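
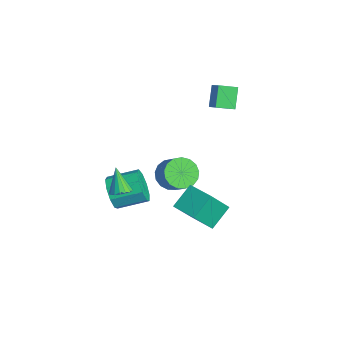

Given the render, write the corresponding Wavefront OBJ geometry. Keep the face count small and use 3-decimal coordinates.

v -0.279 -0.072 -0.508
v 0.25 0.396 -1.188
v 1.229 0.62 -0.271
v 0.699 0.152 0.408
v -0.01 0.735 -0.994
v 0.969 0.96 -0.077
v -0.331 0.89 -0.689
v 0.648 1.114 0.228
v -0.64 0.824 -0.343
v 0.339 1.048 0.574
v -0.867 0.553 -0.034
v 0.112 0.777 0.883
v -0.959 0.139 0.165
v 0.02 0.363 1.082
v -0.896 -0.324 0.211
v 0.083 -0.1 1.128
v -0.691 -0.729 0.091
v 0.288 -0.504 1.008
v -0.392 -0.983 -0.165
v 0.587 -0.759 0.752
v -0.067 -1.029 -0.501
v 0.912 -0.805 0.416
v 0.209 -0.855 -0.838
v 1.188 -0.631 0.079
v 0.373 -0.503 -1.1
v 1.352 -0.278 -0.183
v 0.388 -0.051 -1.226
v 1.367 0.173 -0.309
v 3.02 -3.738 1.936
v 3.552 -3.631 2.236
v 2.28 -3.782 3.264
v 3.443 -3.36 2.185
v 3.238 -3.175 2.077
v 2.983 -3.119 1.936
v 2.736 -3.205 1.796
v 2.554 -3.413 1.688
v 2.479 -3.695 1.636
v 2.528 -3.987 1.654
v 2.689 -4.222 1.736
v 2.926 -4.346 1.864
v 3.185 -4.331 2.009
v 3.406 -4.179 2.137
v 3.538 -3.927 2.219
v 2.923 -0.987 -0.094
v 2.31 0.106 0.835
v 2.51 0.14 -1.693
v 1.897 1.234 -0.765
v 4.303 -0.314 0.025
v 3.69 0.78 0.953
v 3.89 0.814 -1.575
v 3.277 1.907 -0.646
v -4.086 3.322 3.048
v -3.045 3.357 3.826
v -3.916 4.363 2.773
v -2.875 4.398 3.551
v -3.265 2.902 1.969
v -2.224 2.937 2.747
v -3.095 3.943 1.694
v -2.054 3.978 2.472
v -1.094 -3.16 -1.962
v -0.645 -3.552 -1.098
v -0.258 -1.913 -0.554
v -0.706 -1.52 -1.418
v -0.158 -3.493 -1.622
v 0.229 -1.854 -1.078
v -0.108 -3.278 -2.306
v 0.279 -1.639 -1.762
v -0.52 -3.008 -2.828
v -0.133 -1.368 -2.284
v -1.2 -2.808 -2.946
v -0.813 -1.169 -2.402
v -1.83 -2.773 -2.603
v -1.443 -1.134 -2.059
v -2.116 -2.919 -1.96
v -1.729 -1.28 -1.416
v -1.923 -3.177 -1.318
v -1.536 -1.538 -0.774
v -1.342 -3.428 -0.978
v -0.955 -1.788 -0.434
f 2 1 5
f 2 5 3
f 3 5 6
f 3 6 4
f 5 1 7
f 5 7 6
f 6 7 8
f 6 8 4
f 7 1 9
f 7 9 8
f 8 9 10
f 8 10 4
f 9 1 11
f 9 11 10
f 10 11 12
f 10 12 4
f 11 1 13
f 11 13 12
f 12 13 14
f 12 14 4
f 13 1 15
f 13 15 14
f 14 15 16
f 14 16 4
f 15 1 17
f 15 17 16
f 16 17 18
f 16 18 4
f 17 1 19
f 17 19 18
f 18 19 20
f 18 20 4
f 19 1 21
f 19 21 20
f 20 21 22
f 20 22 4
f 21 1 23
f 21 23 22
f 22 23 24
f 22 24 4
f 23 1 25
f 23 25 24
f 24 25 26
f 24 26 4
f 25 1 27
f 25 27 26
f 26 27 28
f 26 28 4
f 27 1 2
f 27 2 28
f 28 2 3
f 28 3 4
f 30 29 32
f 30 32 31
f 32 29 33
f 32 33 31
f 33 29 34
f 33 34 31
f 34 29 35
f 34 35 31
f 35 29 36
f 35 36 31
f 36 29 37
f 36 37 31
f 37 29 38
f 37 38 31
f 38 29 39
f 38 39 31
f 39 29 40
f 39 40 31
f 40 29 41
f 40 41 31
f 41 29 42
f 41 42 31
f 42 29 43
f 42 43 31
f 43 29 30
f 43 30 31
f 45 47 44
f 48 45 44
f 44 47 46
f 46 48 44
f 45 51 47
f 49 45 48
f 49 51 45
f 47 51 46
f 50 48 46
f 46 51 50
f 50 49 48
f 51 49 50
f 53 55 52
f 56 53 52
f 52 55 54
f 54 56 52
f 53 59 55
f 57 53 56
f 57 59 53
f 55 59 54
f 58 56 54
f 54 59 58
f 58 57 56
f 59 57 58
f 61 60 64
f 61 64 62
f 62 64 65
f 62 65 63
f 64 60 66
f 64 66 65
f 65 66 67
f 65 67 63
f 66 60 68
f 66 68 67
f 67 68 69
f 67 69 63
f 68 60 70
f 68 70 69
f 69 70 71
f 69 71 63
f 70 60 72
f 70 72 71
f 71 72 73
f 71 73 63
f 72 60 74
f 72 74 73
f 73 74 75
f 73 75 63
f 74 60 76
f 74 76 75
f 75 76 77
f 75 77 63
f 76 60 78
f 76 78 77
f 77 78 79
f 77 79 63
f 78 60 61
f 78 61 79
f 79 61 62
f 79 62 63



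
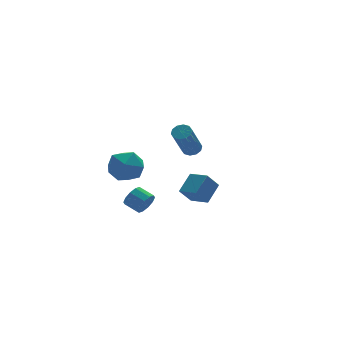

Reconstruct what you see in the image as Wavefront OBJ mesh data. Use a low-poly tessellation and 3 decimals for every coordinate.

v 2.697 1.834 -4.745
v 1.903 1.737 -3.759
v 2.189 3.006 -5.039
v 1.394 2.908 -4.053
v 3.706 2.492 -3.867
v 2.911 2.394 -2.881
v 3.197 3.663 -4.161
v 2.403 3.566 -3.175
v -0.229 -2.142 2.022
v 0.06 -1.768 2.341
v -0.903 -2.524 4.097
v -1.191 -2.898 3.778
v -0.242 -1.616 2.241
v -1.204 -2.372 3.997
v -0.539 -1.665 2.058
v -1.501 -2.421 3.813
v -0.717 -1.896 1.86
v -1.679 -2.652 3.616
v -0.709 -2.221 1.725
v -1.671 -2.977 3.481
v -0.517 -2.516 1.703
v -1.48 -3.272 3.459
v -0.216 -2.668 1.803
v -1.178 -3.424 3.559
v 0.081 -2.619 1.987
v -0.881 -3.375 3.742
v 0.259 -2.388 2.184
v -0.703 -3.144 3.94
v 0.251 -2.063 2.319
v -0.711 -2.819 4.075
v -2.357 1.599 -0.775
v -1.686 0.976 -0.017
v -3.894 0.564 -0.263
v -3.223 -0.059 0.495
v -3.46 1.085 0.713
v -2.51 1.724 0.397
v -3.07 -0.184 -0.677
v -2.12 0.455 -0.993
v -2.126 -0.126 0.043
v -2.368 0.658 0.902
v -3.212 0.882 -1.182
v -3.454 1.666 -0.323
v -1.634 0.67 -3.301
v -1.189 0.666 -2.723
v -1.68 1.487 -2.34
v -2.126 1.49 -2.919
v -1.003 0.926 -3.041
v -1.494 1.747 -2.658
v -1.057 1.089 -3.458
v -1.549 1.909 -3.075
v -1.332 1.091 -3.816
v -1.824 1.911 -3.433
v -1.723 0.932 -3.977
v -2.214 1.753 -3.594
v -2.08 0.673 -3.88
v -2.571 1.494 -3.497
v -2.266 0.413 -3.562
v -2.757 1.234 -3.179
v -2.211 0.251 -3.145
v -2.703 1.071 -2.762
v -1.936 0.249 -2.787
v -2.428 1.069 -2.404
v -1.546 0.407 -2.626
v -2.037 1.228 -2.243
f 2 4 1
f 5 2 1
f 1 4 3
f 3 5 1
f 2 8 4
f 6 2 5
f 6 8 2
f 4 8 3
f 7 5 3
f 3 8 7
f 7 6 5
f 8 6 7
f 10 9 13
f 10 13 11
f 11 13 14
f 11 14 12
f 13 9 15
f 13 15 14
f 14 15 16
f 14 16 12
f 15 9 17
f 15 17 16
f 16 17 18
f 16 18 12
f 17 9 19
f 17 19 18
f 18 19 20
f 18 20 12
f 19 9 21
f 19 21 20
f 20 21 22
f 20 22 12
f 21 9 23
f 21 23 22
f 22 23 24
f 22 24 12
f 23 9 25
f 23 25 24
f 24 25 26
f 24 26 12
f 25 9 27
f 25 27 26
f 26 27 28
f 26 28 12
f 27 9 29
f 27 29 28
f 28 29 30
f 28 30 12
f 29 9 10
f 29 10 30
f 30 10 11
f 30 11 12
f 31 42 36
f 31 36 32
f 31 32 38
f 31 38 41
f 31 41 42
f 32 36 40
f 36 42 35
f 42 41 33
f 41 38 37
f 38 32 39
f 34 40 35
f 34 35 33
f 34 33 37
f 34 37 39
f 34 39 40
f 35 40 36
f 33 35 42
f 37 33 41
f 39 37 38
f 40 39 32
f 44 43 47
f 44 47 45
f 45 47 48
f 45 48 46
f 47 43 49
f 47 49 48
f 48 49 50
f 48 50 46
f 49 43 51
f 49 51 50
f 50 51 52
f 50 52 46
f 51 43 53
f 51 53 52
f 52 53 54
f 52 54 46
f 53 43 55
f 53 55 54
f 54 55 56
f 54 56 46
f 55 43 57
f 55 57 56
f 56 57 58
f 56 58 46
f 57 43 59
f 57 59 58
f 58 59 60
f 58 60 46
f 59 43 61
f 59 61 60
f 60 61 62
f 60 62 46
f 61 43 63
f 61 63 62
f 62 63 64
f 62 64 46
f 63 43 44
f 63 44 64
f 64 44 45
f 64 45 46



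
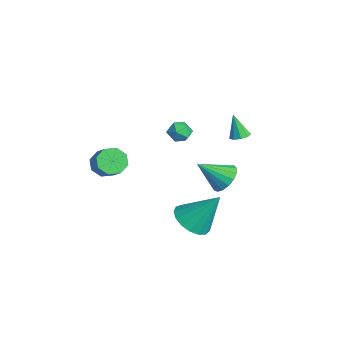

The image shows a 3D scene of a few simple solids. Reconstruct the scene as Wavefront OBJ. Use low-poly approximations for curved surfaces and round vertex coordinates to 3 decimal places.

v -0.067 3.149 2.902
v 0.448 3.023 3.048
v -0.493 2.931 4.218
v 0.389 3.392 3.09
v 0.116 3.648 3.044
v -0.242 3.67 2.932
v -0.519 3.449 2.806
v -0.584 3.087 2.725
v -0.408 2.755 2.726
v -0.072 2.607 2.81
v 0.266 2.713 2.937
v -0.234 -3.585 2.254
v 0.237 -3.937 1.711
v 1.225 -3.866 2.523
v 0.754 -3.515 3.066
v 0.235 -3.326 1.661
v 1.223 -3.256 2.472
v -0.041 -2.868 1.957
v 0.947 -2.797 2.769
v -0.431 -2.83 2.428
v 0.557 -2.759 3.239
v -0.705 -3.234 2.797
v 0.283 -3.163 3.609
v -0.703 -3.844 2.848
v 0.285 -3.774 3.659
v -0.427 -4.303 2.551
v 0.561 -4.232 3.363
v -0.037 -4.341 2.081
v 0.951 -4.27 2.892
v 0.321 2.267 0.251
v 1.208 2.155 0.354
v 0.019 0.933 1.389
v 1.104 2.44 0.66
v 0.82 2.685 0.872
v 0.422 2.834 0.942
v 0.001 2.854 0.853
v -0.347 2.739 0.627
v -0.542 2.516 0.314
v -0.539 2.236 -0.013
v -0.339 1.963 -0.28
v 0.011 1.76 -0.426
v 0.433 1.673 -0.416
v 0.829 1.722 -0.254
v 1.109 1.896 0.024
v -3.177 1.258 1.672
v -2.614 1.605 1.946
v -2.746 0.255 2.054
v -2.183 0.602 2.328
v -2.832 0.688 2.617
v -3.098 1.308 2.381
v -2.262 0.552 1.619
v -2.528 1.172 1.383
v -2.049 1.168 1.914
v -2.401 1.252 2.53
v -2.959 0.608 1.47
v -3.311 0.692 2.086
v 3.583 -0.508 0.171
v 4.411 -0.113 -0.36
v 4.137 0.668 1.909
v 4.035 0.213 -0.461
v 3.556 0.373 -0.417
v 3.083 0.332 -0.238
v 2.725 0.099 0.034
v 2.563 -0.274 0.338
v 2.635 -0.7 0.604
v 2.924 -1.082 0.77
v 3.364 -1.333 0.8
v 3.854 -1.395 0.685
v 4.282 -1.253 0.453
v 4.55 -0.941 0.156
v 4.597 -0.53 -0.137
f 2 1 4
f 2 4 3
f 4 1 5
f 4 5 3
f 5 1 6
f 5 6 3
f 6 1 7
f 6 7 3
f 7 1 8
f 7 8 3
f 8 1 9
f 8 9 3
f 9 1 10
f 9 10 3
f 10 1 11
f 10 11 3
f 11 1 2
f 11 2 3
f 13 12 16
f 13 16 14
f 14 16 17
f 14 17 15
f 16 12 18
f 16 18 17
f 17 18 19
f 17 19 15
f 18 12 20
f 18 20 19
f 19 20 21
f 19 21 15
f 20 12 22
f 20 22 21
f 21 22 23
f 21 23 15
f 22 12 24
f 22 24 23
f 23 24 25
f 23 25 15
f 24 12 26
f 24 26 25
f 25 26 27
f 25 27 15
f 26 12 28
f 26 28 27
f 27 28 29
f 27 29 15
f 28 12 13
f 28 13 29
f 29 13 14
f 29 14 15
f 31 30 33
f 31 33 32
f 33 30 34
f 33 34 32
f 34 30 35
f 34 35 32
f 35 30 36
f 35 36 32
f 36 30 37
f 36 37 32
f 37 30 38
f 37 38 32
f 38 30 39
f 38 39 32
f 39 30 40
f 39 40 32
f 40 30 41
f 40 41 32
f 41 30 42
f 41 42 32
f 42 30 43
f 42 43 32
f 43 30 44
f 43 44 32
f 44 30 31
f 44 31 32
f 45 56 50
f 45 50 46
f 45 46 52
f 45 52 55
f 45 55 56
f 46 50 54
f 50 56 49
f 56 55 47
f 55 52 51
f 52 46 53
f 48 54 49
f 48 49 47
f 48 47 51
f 48 51 53
f 48 53 54
f 49 54 50
f 47 49 56
f 51 47 55
f 53 51 52
f 54 53 46
f 58 57 60
f 58 60 59
f 60 57 61
f 60 61 59
f 61 57 62
f 61 62 59
f 62 57 63
f 62 63 59
f 63 57 64
f 63 64 59
f 64 57 65
f 64 65 59
f 65 57 66
f 65 66 59
f 66 57 67
f 66 67 59
f 67 57 68
f 67 68 59
f 68 57 69
f 68 69 59
f 69 57 70
f 69 70 59
f 70 57 71
f 70 71 59
f 71 57 58
f 71 58 59



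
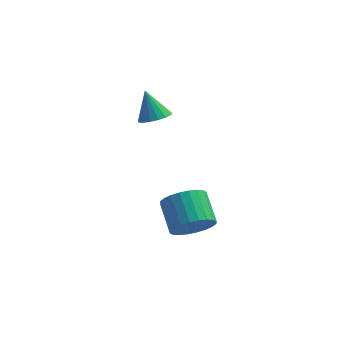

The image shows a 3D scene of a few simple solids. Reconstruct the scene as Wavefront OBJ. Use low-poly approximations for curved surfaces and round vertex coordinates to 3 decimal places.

v -1.678 1.813 2.504
v -1.009 2.058 2.666
v -2.162 2.307 3.756
v -1.16 2.327 2.502
v -1.428 2.479 2.338
v -1.754 2.478 2.212
v -2.063 2.325 2.154
v -2.283 2.055 2.175
v -2.365 1.729 2.272
v -2.289 1.423 2.422
v -2.073 1.206 2.591
v -1.767 1.128 2.74
v -1.44 1.208 2.835
v -1.168 1.426 2.854
v -1.012 1.733 2.793
v 0.605 -3.544 0.273
v 1.174 -3.755 0.991
v 0.624 -2.608 1.765
v 0.055 -2.396 1.047
v 1.384 -3.525 0.798
v 0.834 -2.377 1.573
v 1.476 -3.297 0.526
v 0.926 -2.149 1.3
v 1.435 -3.107 0.215
v 0.885 -1.959 0.989
v 1.268 -2.983 -0.087
v 0.718 -1.835 0.687
v 1 -2.945 -0.334
v 0.449 -1.797 0.44
v 0.672 -2.998 -0.489
v 0.121 -1.85 0.285
v 0.333 -3.134 -0.528
v -0.217 -1.986 0.246
v 0.036 -3.332 -0.445
v -0.514 -2.185 0.329
v -0.174 -3.563 -0.253
v -0.724 -2.415 0.522
v -0.266 -3.791 0.02
v -0.816 -2.643 0.794
v -0.225 -3.981 0.331
v -0.775 -2.833 1.105
v -0.058 -4.105 0.633
v -0.608 -2.957 1.407
v 0.211 -4.143 0.88
v -0.34 -2.995 1.654
v 0.539 -4.09 1.035
v -0.012 -2.942 1.809
v 0.877 -3.954 1.074
v 0.327 -2.806 1.848
f 2 1 4
f 2 4 3
f 4 1 5
f 4 5 3
f 5 1 6
f 5 6 3
f 6 1 7
f 6 7 3
f 7 1 8
f 7 8 3
f 8 1 9
f 8 9 3
f 9 1 10
f 9 10 3
f 10 1 11
f 10 11 3
f 11 1 12
f 11 12 3
f 12 1 13
f 12 13 3
f 13 1 14
f 13 14 3
f 14 1 15
f 14 15 3
f 15 1 2
f 15 2 3
f 17 16 20
f 17 20 18
f 18 20 21
f 18 21 19
f 20 16 22
f 20 22 21
f 21 22 23
f 21 23 19
f 22 16 24
f 22 24 23
f 23 24 25
f 23 25 19
f 24 16 26
f 24 26 25
f 25 26 27
f 25 27 19
f 26 16 28
f 26 28 27
f 27 28 29
f 27 29 19
f 28 16 30
f 28 30 29
f 29 30 31
f 29 31 19
f 30 16 32
f 30 32 31
f 31 32 33
f 31 33 19
f 32 16 34
f 32 34 33
f 33 34 35
f 33 35 19
f 34 16 36
f 34 36 35
f 35 36 37
f 35 37 19
f 36 16 38
f 36 38 37
f 37 38 39
f 37 39 19
f 38 16 40
f 38 40 39
f 39 40 41
f 39 41 19
f 40 16 42
f 40 42 41
f 41 42 43
f 41 43 19
f 42 16 44
f 42 44 43
f 43 44 45
f 43 45 19
f 44 16 46
f 44 46 45
f 45 46 47
f 45 47 19
f 46 16 48
f 46 48 47
f 47 48 49
f 47 49 19
f 48 16 17
f 48 17 49
f 49 17 18
f 49 18 19



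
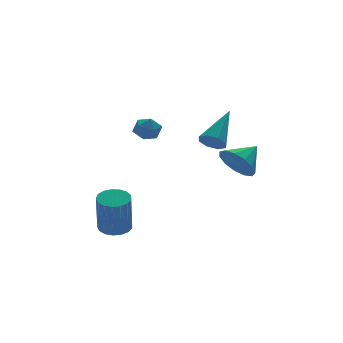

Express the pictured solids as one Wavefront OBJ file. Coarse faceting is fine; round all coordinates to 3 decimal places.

v 0.999 -1.164 1.107
v 1.529 -1.53 0.382
v 2.161 -0.876 1.813
v 1.464 -0.999 0.273
v 1.252 -0.52 0.428
v 0.959 -0.245 0.799
v 0.679 -0.262 1.268
v 0.5 -0.565 1.686
v 0.48 -1.058 1.92
v 0.624 -1.585 1.897
v 0.887 -1.978 1.623
v 1.186 -2.112 1.185
v 1.425 -1.945 0.723
v -1.159 -2.812 3.229
v -0.802 -2.652 2.735
v 0.179 -1.908 4.491
v -1.13 -2.316 2.842
v -1.475 -2.27 3.175
v -1.635 -2.542 3.54
v -1.517 -2.972 3.722
v -1.189 -3.309 3.616
v -0.843 -3.355 3.282
v -0.683 -3.083 2.918
v -1.909 2.742 2.247
v -1.566 2.87 2.837
v -1.114 2.01 1.943
v -0.771 2.138 2.533
v -1.377 1.801 2.551
v -1.869 2.254 2.739
v -0.811 2.626 2.041
v -1.303 3.079 2.229
v -0.887 2.799 2.709
v -1.237 2.289 3.024
v -1.443 2.591 1.756
v -1.793 2.081 2.071
v -3.84 0.677 -2.285
v -3.125 0.498 -2.22
v -3.425 -0.016 -0.311
v -4.14 0.163 -0.375
v -3.135 0.841 -2.13
v -3.435 0.326 -0.22
v -3.307 1.145 -2.075
v -3.607 0.631 -0.165
v -3.601 1.343 -2.068
v -3.901 0.829 -0.158
v -3.949 1.388 -2.11
v -4.25 0.874 -0.201
v -4.273 1.27 -2.193
v -4.573 0.756 -0.284
v -4.497 1.017 -2.297
v -4.798 0.502 -0.387
v -4.571 0.685 -2.397
v -4.871 0.171 -0.488
v -4.477 0.352 -2.473
v -4.778 -0.163 -0.563
v -4.238 0.093 -2.505
v -4.538 -0.421 -0.595
v -3.907 -0.032 -2.486
v -4.207 -0.546 -0.577
v -3.56 0.006 -2.422
v -3.861 -0.509 -0.512
v -3.278 0.197 -2.326
v -3.579 -0.317 -0.416
f 2 1 4
f 2 4 3
f 4 1 5
f 4 5 3
f 5 1 6
f 5 6 3
f 6 1 7
f 6 7 3
f 7 1 8
f 7 8 3
f 8 1 9
f 8 9 3
f 9 1 10
f 9 10 3
f 10 1 11
f 10 11 3
f 11 1 12
f 11 12 3
f 12 1 13
f 12 13 3
f 13 1 2
f 13 2 3
f 15 14 17
f 15 17 16
f 17 14 18
f 17 18 16
f 18 14 19
f 18 19 16
f 19 14 20
f 19 20 16
f 20 14 21
f 20 21 16
f 21 14 22
f 21 22 16
f 22 14 23
f 22 23 16
f 23 14 15
f 23 15 16
f 24 35 29
f 24 29 25
f 24 25 31
f 24 31 34
f 24 34 35
f 25 29 33
f 29 35 28
f 35 34 26
f 34 31 30
f 31 25 32
f 27 33 28
f 27 28 26
f 27 26 30
f 27 30 32
f 27 32 33
f 28 33 29
f 26 28 35
f 30 26 34
f 32 30 31
f 33 32 25
f 37 36 40
f 37 40 38
f 38 40 41
f 38 41 39
f 40 36 42
f 40 42 41
f 41 42 43
f 41 43 39
f 42 36 44
f 42 44 43
f 43 44 45
f 43 45 39
f 44 36 46
f 44 46 45
f 45 46 47
f 45 47 39
f 46 36 48
f 46 48 47
f 47 48 49
f 47 49 39
f 48 36 50
f 48 50 49
f 49 50 51
f 49 51 39
f 50 36 52
f 50 52 51
f 51 52 53
f 51 53 39
f 52 36 54
f 52 54 53
f 53 54 55
f 53 55 39
f 54 36 56
f 54 56 55
f 55 56 57
f 55 57 39
f 56 36 58
f 56 58 57
f 57 58 59
f 57 59 39
f 58 36 60
f 58 60 59
f 59 60 61
f 59 61 39
f 60 36 62
f 60 62 61
f 61 62 63
f 61 63 39
f 62 36 37
f 62 37 63
f 63 37 38
f 63 38 39



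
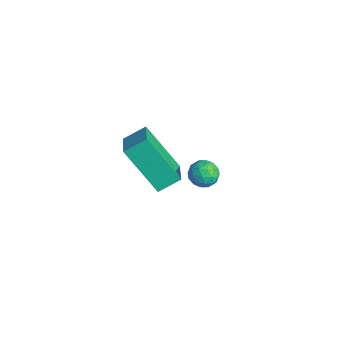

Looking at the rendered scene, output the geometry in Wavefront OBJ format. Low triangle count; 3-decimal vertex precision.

v 1.681 -0.097 0.143
v 2.135 0.246 -0.152
v 1.785 -0.846 -0.568
v 2.239 -0.503 -0.863
v 2.355 -0.759 -0.287
v 2.291 -0.297 0.153
v 1.629 -0.303 -0.873
v 1.565 0.159 -0.433
v 2.104 0.119 -0.78
v 2.552 -0.163 -0.418
v 1.368 -0.437 -0.302
v 1.816 -0.719 0.06
v 1.899 0.14 0.058
v 2.021 -0.74 -0.778
v 2.089 -0.891 -0.439
v 2.356 -0.689 -0.613
v 1.99 -0.179 0.237
v 2.257 0.023 0.064
v 2.386 -0.568 -0.016
v 1.663 -0.623 -0.784
v 1.93 -0.421 -0.957
v 1.564 0.089 -0.107
v 1.831 0.291 -0.281
v 1.534 -0.032 -0.704
v 2.147 0.267 -0.484
v 2.208 -0.173 -0.902
v 1.85 -0.056 -0.908
v 1.812 0.216 -0.65
v 2.411 0.101 -0.272
v 2.472 -0.339 -0.69
v 2.54 -0.49 -0.351
v 2.502 -0.218 -0.093
v 2.392 0.026 -0.641
v 1.448 -0.261 -0.03
v 1.509 -0.701 -0.448
v 1.418 -0.382 -0.627
v 1.38 -0.11 -0.369
v 1.712 -0.427 0.182
v 1.773 -0.867 -0.236
v 2.108 -0.816 -0.07
v 2.07 -0.544 0.188
v 1.528 -0.626 -0.079
v 2.715 -3.808 4.05
v 3.856 -4.262 4.586
v 2.822 -2.972 4.531
v 3.963 -3.426 5.067
v 3.817 -2.994 2.393
v 4.958 -3.448 2.929
v 3.924 -2.158 2.874
v 5.065 -2.612 3.41
f 1 38 17
f 38 12 41
f 17 41 6
f 38 41 17
f 1 17 13
f 17 6 18
f 13 18 2
f 17 18 13
f 1 13 22
f 13 2 23
f 22 23 8
f 13 23 22
f 1 22 34
f 22 8 37
f 34 37 11
f 22 37 34
f 1 34 38
f 34 11 42
f 38 42 12
f 34 42 38
f 2 18 29
f 18 6 32
f 29 32 10
f 18 32 29
f 6 41 19
f 41 12 40
f 19 40 5
f 41 40 19
f 12 42 39
f 42 11 35
f 39 35 3
f 42 35 39
f 11 37 36
f 37 8 24
f 36 24 7
f 37 24 36
f 8 23 28
f 23 2 25
f 28 25 9
f 23 25 28
f 4 30 16
f 30 10 31
f 16 31 5
f 30 31 16
f 4 16 14
f 16 5 15
f 14 15 3
f 16 15 14
f 4 14 21
f 14 3 20
f 21 20 7
f 14 20 21
f 4 21 26
f 21 7 27
f 26 27 9
f 21 27 26
f 4 26 30
f 26 9 33
f 30 33 10
f 26 33 30
f 5 31 19
f 31 10 32
f 19 32 6
f 31 32 19
f 3 15 39
f 15 5 40
f 39 40 12
f 15 40 39
f 7 20 36
f 20 3 35
f 36 35 11
f 20 35 36
f 9 27 28
f 27 7 24
f 28 24 8
f 27 24 28
f 10 33 29
f 33 9 25
f 29 25 2
f 33 25 29
f 44 46 43
f 47 44 43
f 43 46 45
f 45 47 43
f 44 50 46
f 48 44 47
f 48 50 44
f 46 50 45
f 49 47 45
f 45 50 49
f 49 48 47
f 50 48 49



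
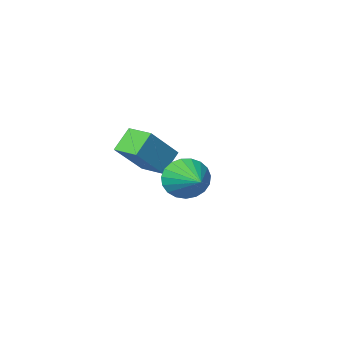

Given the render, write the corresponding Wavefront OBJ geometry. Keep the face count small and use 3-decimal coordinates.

v -3.54 -3.96 -0.208
v -4.416 -4.242 0.71
v -3.868 -2.756 -0.151
v -4.745 -3.038 0.767
v -2.035 -3.622 1.333
v -2.912 -3.904 2.251
v -2.364 -2.418 1.39
v -3.24 -2.7 2.308
v -2.845 0.557 1.072
v -2.413 0.175 1.901
v -2.355 2.403 1.668
v -2.093 0.178 1.629
v -1.903 0.246 1.26
v -1.876 0.368 0.859
v -2.017 0.523 0.495
v -2.301 0.684 0.231
v -2.679 0.823 0.112
v -3.086 0.916 0.159
v -3.451 0.947 0.364
v -3.712 0.911 0.692
v -3.822 0.813 1.085
v -3.764 0.671 1.476
v -3.547 0.51 1.797
v -3.209 0.357 1.993
v -2.807 0.238 2.03
f 2 4 1
f 5 2 1
f 1 4 3
f 3 5 1
f 2 8 4
f 6 2 5
f 6 8 2
f 4 8 3
f 7 5 3
f 3 8 7
f 7 6 5
f 8 6 7
f 10 9 12
f 10 12 11
f 12 9 13
f 12 13 11
f 13 9 14
f 13 14 11
f 14 9 15
f 14 15 11
f 15 9 16
f 15 16 11
f 16 9 17
f 16 17 11
f 17 9 18
f 17 18 11
f 18 9 19
f 18 19 11
f 19 9 20
f 19 20 11
f 20 9 21
f 20 21 11
f 21 9 22
f 21 22 11
f 22 9 23
f 22 23 11
f 23 9 24
f 23 24 11
f 24 9 25
f 24 25 11
f 25 9 10
f 25 10 11



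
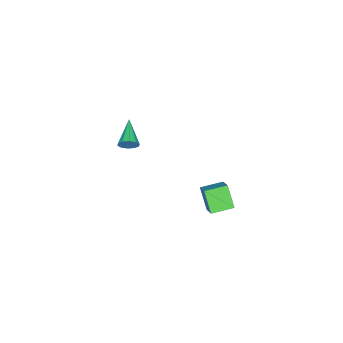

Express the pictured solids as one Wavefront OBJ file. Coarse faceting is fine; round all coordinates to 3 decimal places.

v 0.618 -2.969 0.389
v 0.901 -3.125 0.822
v -0.658 -3.611 0.991
v 0.777 -2.821 0.884
v 0.592 -2.574 0.757
v 0.418 -2.477 0.489
v 0.319 -2.568 0.184
v 0.335 -2.812 -0.043
v 0.459 -3.116 -0.105
v 0.643 -3.363 0.021
v 0.818 -3.46 0.289
v 0.916 -3.369 0.594
v 3.467 2.23 2.155
v 4.138 2.766 2.776
v 2.726 3.02 2.272
v 3.397 3.557 2.893
v 3.923 2.803 1.167
v 4.594 3.34 1.788
v 3.182 3.594 1.284
v 3.853 4.13 1.905
f 2 1 4
f 2 4 3
f 4 1 5
f 4 5 3
f 5 1 6
f 5 6 3
f 6 1 7
f 6 7 3
f 7 1 8
f 7 8 3
f 8 1 9
f 8 9 3
f 9 1 10
f 9 10 3
f 10 1 11
f 10 11 3
f 11 1 12
f 11 12 3
f 12 1 2
f 12 2 3
f 14 16 13
f 17 14 13
f 13 16 15
f 15 17 13
f 14 20 16
f 18 14 17
f 18 20 14
f 16 20 15
f 19 17 15
f 15 20 19
f 19 18 17
f 20 18 19



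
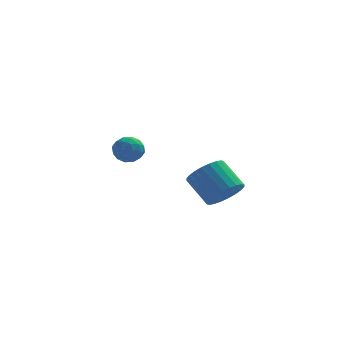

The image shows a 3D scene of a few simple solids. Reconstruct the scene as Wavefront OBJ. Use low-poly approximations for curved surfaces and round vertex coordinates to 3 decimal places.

v 2.885 -3.464 -4.42
v 3.625 -2.748 -4.425
v 2.715 -1.8 -3.285
v 1.975 -2.516 -3.28
v 3.388 -2.618 -4.723
v 2.478 -1.669 -3.582
v 3.074 -2.617 -4.974
v 2.165 -1.668 -3.833
v 2.732 -2.744 -5.141
v 1.822 -1.796 -4
v 2.413 -2.982 -5.198
v 1.503 -2.033 -4.058
v 2.165 -3.293 -5.137
v 1.256 -2.344 -3.996
v 2.028 -3.629 -4.967
v 1.118 -2.681 -3.826
v 2.02 -3.941 -4.713
v 1.111 -2.993 -3.573
v 2.145 -4.18 -4.415
v 1.235 -3.232 -3.275
v 2.382 -4.311 -4.118
v 1.472 -3.362 -2.977
v 2.695 -4.312 -3.867
v 1.786 -3.363 -2.726
v 3.038 -4.184 -3.7
v 2.128 -3.236 -2.559
v 3.357 -3.947 -3.642
v 2.447 -2.998 -2.502
v 3.604 -3.636 -3.704
v 2.695 -2.687 -2.563
v 3.742 -3.299 -3.874
v 2.832 -2.351 -2.733
v 3.749 -2.987 -4.127
v 2.84 -2.039 -2.987
v -2.349 2.925 -4.139
v -1.666 3.337 -4.466
v -1.514 2.243 -3.254
v -0.831 2.655 -3.581
v -1.413 3.089 -3.117
v -1.93 3.51 -3.664
v -1.25 2.07 -4.056
v -1.767 2.491 -4.603
v -0.987 2.808 -4.415
v -1.088 3.438 -3.835
v -2.092 2.142 -3.885
v -2.193 2.772 -3.305
v -2.081 3.191 -4.38
v -1.099 2.389 -3.34
v -1.441 2.644 -3.067
v -1.04 2.886 -3.26
v -2.236 3.293 -3.909
v -1.834 3.535 -4.101
v -1.686 3.389 -3.308
v -1.346 2.045 -3.619
v -0.944 2.287 -3.811
v -2.14 2.694 -4.46
v -1.739 2.936 -4.653
v -1.494 2.191 -4.412
v -1.28 3.122 -4.543
v -0.789 2.721 -4.023
v -1.036 2.377 -4.302
v -1.339 2.625 -4.623
v -1.339 3.492 -4.202
v -0.848 3.091 -3.682
v -1.191 3.346 -3.409
v -1.494 3.594 -3.73
v -0.94 3.181 -4.172
v -2.332 2.489 -4.038
v -1.841 2.088 -3.518
v -1.686 1.986 -3.99
v -1.989 2.234 -4.311
v -2.391 2.859 -3.697
v -1.9 2.458 -3.177
v -1.841 2.955 -3.097
v -2.144 3.203 -3.418
v -2.24 2.399 -3.548
f 2 1 5
f 2 5 3
f 3 5 6
f 3 6 4
f 5 1 7
f 5 7 6
f 6 7 8
f 6 8 4
f 7 1 9
f 7 9 8
f 8 9 10
f 8 10 4
f 9 1 11
f 9 11 10
f 10 11 12
f 10 12 4
f 11 1 13
f 11 13 12
f 12 13 14
f 12 14 4
f 13 1 15
f 13 15 14
f 14 15 16
f 14 16 4
f 15 1 17
f 15 17 16
f 16 17 18
f 16 18 4
f 17 1 19
f 17 19 18
f 18 19 20
f 18 20 4
f 19 1 21
f 19 21 20
f 20 21 22
f 20 22 4
f 21 1 23
f 21 23 22
f 22 23 24
f 22 24 4
f 23 1 25
f 23 25 24
f 24 25 26
f 24 26 4
f 25 1 27
f 25 27 26
f 26 27 28
f 26 28 4
f 27 1 29
f 27 29 28
f 28 29 30
f 28 30 4
f 29 1 31
f 29 31 30
f 30 31 32
f 30 32 4
f 31 1 33
f 31 33 32
f 32 33 34
f 32 34 4
f 33 1 2
f 33 2 34
f 34 2 3
f 34 3 4
f 35 72 51
f 72 46 75
f 51 75 40
f 72 75 51
f 35 51 47
f 51 40 52
f 47 52 36
f 51 52 47
f 35 47 56
f 47 36 57
f 56 57 42
f 47 57 56
f 35 56 68
f 56 42 71
f 68 71 45
f 56 71 68
f 35 68 72
f 68 45 76
f 72 76 46
f 68 76 72
f 36 52 63
f 52 40 66
f 63 66 44
f 52 66 63
f 40 75 53
f 75 46 74
f 53 74 39
f 75 74 53
f 46 76 73
f 76 45 69
f 73 69 37
f 76 69 73
f 45 71 70
f 71 42 58
f 70 58 41
f 71 58 70
f 42 57 62
f 57 36 59
f 62 59 43
f 57 59 62
f 38 64 50
f 64 44 65
f 50 65 39
f 64 65 50
f 38 50 48
f 50 39 49
f 48 49 37
f 50 49 48
f 38 48 55
f 48 37 54
f 55 54 41
f 48 54 55
f 38 55 60
f 55 41 61
f 60 61 43
f 55 61 60
f 38 60 64
f 60 43 67
f 64 67 44
f 60 67 64
f 39 65 53
f 65 44 66
f 53 66 40
f 65 66 53
f 37 49 73
f 49 39 74
f 73 74 46
f 49 74 73
f 41 54 70
f 54 37 69
f 70 69 45
f 54 69 70
f 43 61 62
f 61 41 58
f 62 58 42
f 61 58 62
f 44 67 63
f 67 43 59
f 63 59 36
f 67 59 63



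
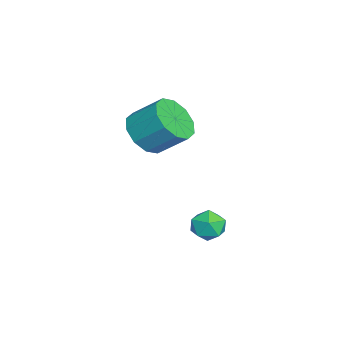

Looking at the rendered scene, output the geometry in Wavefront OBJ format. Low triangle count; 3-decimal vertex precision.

v 0.943 -1.955 0.773
v 1.9 -1.843 0.355
v 2.193 -0.712 1.328
v 1.237 -0.825 1.747
v 1.492 -1.457 0.03
v 1.785 -0.327 1.003
v 0.875 -1.261 -0.012
v 1.168 -0.131 0.962
v 0.283 -1.331 0.247
v 0.577 -0.201 1.22
v -0.055 -1.639 0.707
v 0.238 -0.508 1.68
v -0.013 -2.068 1.192
v 0.28 -0.937 2.165
v 0.395 -2.453 1.517
v 0.688 -1.323 2.49
v 1.012 -2.649 1.558
v 1.305 -1.519 2.532
v 1.603 -2.579 1.3
v 1.897 -1.449 2.273
v 1.942 -2.272 0.84
v 2.235 -1.141 1.813
v 2.259 0.825 -2.712
v 2.945 1.12 -2.535
v 2.815 -0.16 -3.225
v 3.501 0.135 -3.048
v 3.037 -0.117 -2.491
v 2.694 0.491 -2.174
v 3.066 0.469 -3.586
v 2.723 1.077 -3.269
v 3.444 0.9 -3.075
v 3.426 0.538 -2.399
v 2.334 0.422 -3.361
v 2.316 0.06 -2.685
f 2 1 5
f 2 5 3
f 3 5 6
f 3 6 4
f 5 1 7
f 5 7 6
f 6 7 8
f 6 8 4
f 7 1 9
f 7 9 8
f 8 9 10
f 8 10 4
f 9 1 11
f 9 11 10
f 10 11 12
f 10 12 4
f 11 1 13
f 11 13 12
f 12 13 14
f 12 14 4
f 13 1 15
f 13 15 14
f 14 15 16
f 14 16 4
f 15 1 17
f 15 17 16
f 16 17 18
f 16 18 4
f 17 1 19
f 17 19 18
f 18 19 20
f 18 20 4
f 19 1 21
f 19 21 20
f 20 21 22
f 20 22 4
f 21 1 2
f 21 2 22
f 22 2 3
f 22 3 4
f 23 34 28
f 23 28 24
f 23 24 30
f 23 30 33
f 23 33 34
f 24 28 32
f 28 34 27
f 34 33 25
f 33 30 29
f 30 24 31
f 26 32 27
f 26 27 25
f 26 25 29
f 26 29 31
f 26 31 32
f 27 32 28
f 25 27 34
f 29 25 33
f 31 29 30
f 32 31 24



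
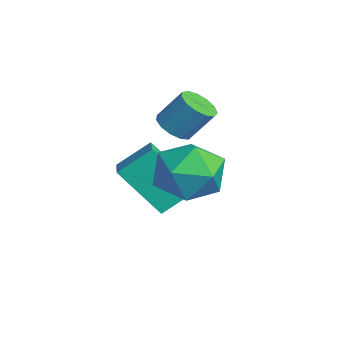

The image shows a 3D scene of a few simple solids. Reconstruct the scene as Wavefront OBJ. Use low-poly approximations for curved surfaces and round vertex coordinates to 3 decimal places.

v 0.756 2.65 -4.648
v 0.014 1.577 -3.212
v 0.775 3.671 -3.875
v 0.034 2.598 -2.439
v 2.086 2.302 -4.221
v 1.345 1.229 -2.785
v 2.106 3.323 -3.448
v 1.364 2.25 -2.012
v 3.514 3.67 -1.514
v 4.433 3.033 -1.634
v 2.487 2.307 -2.146
v 3.406 1.67 -2.266
v 3.036 1.935 -1.238
v 3.671 2.778 -0.847
v 3.249 2.562 -2.933
v 3.884 3.405 -2.542
v 4.27 2.348 -2.511
v 4.138 1.961 -1.463
v 2.782 3.379 -2.317
v 2.65 2.992 -1.269
v 1.086 2.975 -1.347
v 1.687 2.984 -1.535
v 1.975 3.635 -0.582
v 1.374 3.625 -0.393
v 1.531 3.268 -1.682
v 1.82 3.919 -0.728
v 1.234 3.458 -1.722
v 1.523 4.109 -0.769
v 0.89 3.495 -1.643
v 1.179 4.146 -0.69
v 0.608 3.367 -1.47
v 0.897 4.018 -0.516
v 0.478 3.114 -1.258
v 0.766 3.765 -0.304
v 0.54 2.817 -1.074
v 0.829 3.468 -0.12
v 0.776 2.57 -0.977
v 1.065 3.221 -0.023
v 1.11 2.451 -0.997
v 1.399 3.102 -0.043
v 1.436 2.499 -1.128
v 1.725 3.15 -0.175
v 1.651 2.698 -1.329
v 1.94 3.348 -0.375
f 2 4 1
f 5 2 1
f 1 4 3
f 3 5 1
f 2 8 4
f 6 2 5
f 6 8 2
f 4 8 3
f 7 5 3
f 3 8 7
f 7 6 5
f 8 6 7
f 9 20 14
f 9 14 10
f 9 10 16
f 9 16 19
f 9 19 20
f 10 14 18
f 14 20 13
f 20 19 11
f 19 16 15
f 16 10 17
f 12 18 13
f 12 13 11
f 12 11 15
f 12 15 17
f 12 17 18
f 13 18 14
f 11 13 20
f 15 11 19
f 17 15 16
f 18 17 10
f 22 21 25
f 22 25 23
f 23 25 26
f 23 26 24
f 25 21 27
f 25 27 26
f 26 27 28
f 26 28 24
f 27 21 29
f 27 29 28
f 28 29 30
f 28 30 24
f 29 21 31
f 29 31 30
f 30 31 32
f 30 32 24
f 31 21 33
f 31 33 32
f 32 33 34
f 32 34 24
f 33 21 35
f 33 35 34
f 34 35 36
f 34 36 24
f 35 21 37
f 35 37 36
f 36 37 38
f 36 38 24
f 37 21 39
f 37 39 38
f 38 39 40
f 38 40 24
f 39 21 41
f 39 41 40
f 40 41 42
f 40 42 24
f 41 21 43
f 41 43 42
f 42 43 44
f 42 44 24
f 43 21 22
f 43 22 44
f 44 22 23
f 44 23 24



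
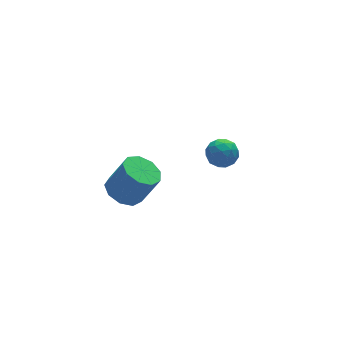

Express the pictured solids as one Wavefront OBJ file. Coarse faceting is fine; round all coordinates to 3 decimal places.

v 2.7 -0.873 -0.223
v 2.939 -0.512 -0.765
v 3.681 -0.728 0.305
v 3.92 -0.367 -0.237
v 3.419 -0.101 0.163
v 2.813 -0.19 -0.164
v 3.807 -1.05 -0.296
v 3.201 -1.139 -0.623
v 3.623 -0.622 -0.811
v 3.384 -0.035 -0.527
v 3.236 -1.205 0.067
v 2.997 -0.618 0.351
v 2.734 -0.705 -0.54
v 3.886 -0.535 0.08
v 3.592 -0.378 0.316
v 3.733 -0.166 -0.003
v 2.66 -0.516 -0.187
v 2.8 -0.304 -0.506
v 3.082 -0.062 0.04
v 3.82 -0.936 0.046
v 3.96 -0.724 -0.273
v 2.887 -1.074 -0.457
v 3.028 -0.862 -0.776
v 3.538 -1.178 -0.5
v 3.276 -0.558 -0.886
v 3.852 -0.472 -0.576
v 3.786 -0.873 -0.611
v 3.43 -0.926 -0.802
v 3.135 -0.213 -0.719
v 3.712 -0.128 -0.409
v 3.418 0.029 -0.174
v 3.061 -0.024 -0.366
v 3.537 -0.277 -0.746
v 2.908 -1.112 -0.051
v 3.485 -1.027 0.259
v 3.559 -1.216 -0.094
v 3.202 -1.269 -0.286
v 2.768 -0.768 0.116
v 3.344 -0.682 0.426
v 3.19 -0.314 0.342
v 2.834 -0.367 0.151
v 3.083 -0.963 0.286
v -1.549 -2.233 1.022
v -1.083 -2.764 0.669
v -0.466 -3.058 1.924
v -0.931 -2.527 2.278
v -0.845 -2.279 0.666
v -0.228 -2.573 1.921
v -0.937 -1.772 0.829
v -0.319 -2.066 2.085
v -1.314 -1.481 1.083
v -0.697 -1.775 2.339
v -1.802 -1.541 1.309
v -1.184 -1.836 2.564
v -2.171 -1.926 1.4
v -1.553 -2.22 2.656
v -2.249 -2.454 1.314
v -1.631 -2.748 2.57
v -1.999 -2.878 1.092
v -1.382 -3.173 2.348
v -1.539 -3.001 0.837
v -0.921 -3.295 2.093
f 1 38 17
f 38 12 41
f 17 41 6
f 38 41 17
f 1 17 13
f 17 6 18
f 13 18 2
f 17 18 13
f 1 13 22
f 13 2 23
f 22 23 8
f 13 23 22
f 1 22 34
f 22 8 37
f 34 37 11
f 22 37 34
f 1 34 38
f 34 11 42
f 38 42 12
f 34 42 38
f 2 18 29
f 18 6 32
f 29 32 10
f 18 32 29
f 6 41 19
f 41 12 40
f 19 40 5
f 41 40 19
f 12 42 39
f 42 11 35
f 39 35 3
f 42 35 39
f 11 37 36
f 37 8 24
f 36 24 7
f 37 24 36
f 8 23 28
f 23 2 25
f 28 25 9
f 23 25 28
f 4 30 16
f 30 10 31
f 16 31 5
f 30 31 16
f 4 16 14
f 16 5 15
f 14 15 3
f 16 15 14
f 4 14 21
f 14 3 20
f 21 20 7
f 14 20 21
f 4 21 26
f 21 7 27
f 26 27 9
f 21 27 26
f 4 26 30
f 26 9 33
f 30 33 10
f 26 33 30
f 5 31 19
f 31 10 32
f 19 32 6
f 31 32 19
f 3 15 39
f 15 5 40
f 39 40 12
f 15 40 39
f 7 20 36
f 20 3 35
f 36 35 11
f 20 35 36
f 9 27 28
f 27 7 24
f 28 24 8
f 27 24 28
f 10 33 29
f 33 9 25
f 29 25 2
f 33 25 29
f 44 43 47
f 44 47 45
f 45 47 48
f 45 48 46
f 47 43 49
f 47 49 48
f 48 49 50
f 48 50 46
f 49 43 51
f 49 51 50
f 50 51 52
f 50 52 46
f 51 43 53
f 51 53 52
f 52 53 54
f 52 54 46
f 53 43 55
f 53 55 54
f 54 55 56
f 54 56 46
f 55 43 57
f 55 57 56
f 56 57 58
f 56 58 46
f 57 43 59
f 57 59 58
f 58 59 60
f 58 60 46
f 59 43 61
f 59 61 60
f 60 61 62
f 60 62 46
f 61 43 44
f 61 44 62
f 62 44 45
f 62 45 46



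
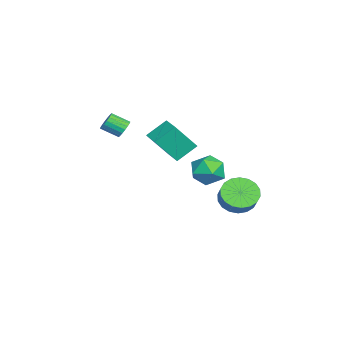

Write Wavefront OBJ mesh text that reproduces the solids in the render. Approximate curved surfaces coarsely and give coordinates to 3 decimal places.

v -1.816 1.833 -1.958
v -0.798 2.011 -2.315
v -1.362 0.189 -1.485
v -0.344 0.367 -1.842
v -0.71 0.887 -0.952
v -0.99 1.902 -1.244
v -1.17 0.298 -2.556
v -1.45 1.313 -2.848
v -0.399 1.062 -2.685
v -0.114 1.426 -1.694
v -2.046 0.774 -2.106
v -1.761 1.138 -1.115
v -0.655 -3.256 1.068
v -0.055 -3.258 1.074
v -0.065 -4.226 1.638
v -0.665 -4.224 1.632
v -0.116 -3.127 1.299
v -0.126 -4.095 1.862
v -0.284 -3.022 1.478
v -0.294 -3.99 2.041
v -0.526 -2.962 1.575
v -0.535 -3.93 2.138
v -0.793 -2.961 1.573
v -0.802 -3.929 2.136
v -1.032 -3.019 1.47
v -1.042 -3.987 2.033
v -1.198 -3.123 1.288
v -1.207 -4.091 1.851
v -1.255 -3.254 1.062
v -1.265 -4.222 1.626
v -1.194 -3.385 0.838
v -1.204 -4.353 1.401
v -1.026 -3.49 0.659
v -1.036 -4.458 1.222
v -0.785 -3.55 0.562
v -0.794 -4.518 1.125
v -0.518 -3.551 0.564
v -0.527 -4.519 1.127
v -0.278 -3.493 0.667
v -0.288 -4.461 1.23
v -0.113 -3.389 0.849
v -0.122 -4.357 1.412
v 3.753 -1.483 2.734
v 3.212 -0.545 3.573
v 3.278 -0.431 1.25
v 2.736 0.508 2.089
v 4.804 -0.928 2.791
v 4.262 0.011 3.63
v 4.328 0.125 1.307
v 3.787 1.063 2.146
v -1.722 2.608 -4.223
v -0.95 2.726 -4.969
v -0.206 2.95 -4.162
v -0.978 2.832 -3.417
v -1.128 3.171 -4.928
v -0.384 3.395 -4.121
v -1.424 3.504 -4.747
v -0.679 3.728 -3.941
v -1.779 3.66 -4.463
v -1.034 3.883 -3.656
v -2.122 3.607 -4.131
v -1.378 3.831 -3.325
v -2.387 3.357 -3.818
v -1.642 3.58 -3.011
v -2.52 2.958 -3.584
v -1.775 3.182 -2.778
v -2.494 2.49 -3.478
v -1.75 2.714 -2.671
v -2.316 2.045 -3.519
v -1.572 2.269 -2.712
v -2.021 1.712 -3.699
v -1.276 1.936 -2.893
v -1.666 1.557 -3.984
v -0.921 1.78 -3.177
v -1.322 1.609 -4.315
v -0.578 1.833 -3.509
v -1.058 1.86 -4.629
v -0.313 2.083 -3.822
v -0.925 2.258 -4.862
v -0.18 2.482 -4.056
f 1 12 6
f 1 6 2
f 1 2 8
f 1 8 11
f 1 11 12
f 2 6 10
f 6 12 5
f 12 11 3
f 11 8 7
f 8 2 9
f 4 10 5
f 4 5 3
f 4 3 7
f 4 7 9
f 4 9 10
f 5 10 6
f 3 5 12
f 7 3 11
f 9 7 8
f 10 9 2
f 14 13 17
f 14 17 15
f 15 17 18
f 15 18 16
f 17 13 19
f 17 19 18
f 18 19 20
f 18 20 16
f 19 13 21
f 19 21 20
f 20 21 22
f 20 22 16
f 21 13 23
f 21 23 22
f 22 23 24
f 22 24 16
f 23 13 25
f 23 25 24
f 24 25 26
f 24 26 16
f 25 13 27
f 25 27 26
f 26 27 28
f 26 28 16
f 27 13 29
f 27 29 28
f 28 29 30
f 28 30 16
f 29 13 31
f 29 31 30
f 30 31 32
f 30 32 16
f 31 13 33
f 31 33 32
f 32 33 34
f 32 34 16
f 33 13 35
f 33 35 34
f 34 35 36
f 34 36 16
f 35 13 37
f 35 37 36
f 36 37 38
f 36 38 16
f 37 13 39
f 37 39 38
f 38 39 40
f 38 40 16
f 39 13 41
f 39 41 40
f 40 41 42
f 40 42 16
f 41 13 14
f 41 14 42
f 42 14 15
f 42 15 16
f 44 46 43
f 47 44 43
f 43 46 45
f 45 47 43
f 44 50 46
f 48 44 47
f 48 50 44
f 46 50 45
f 49 47 45
f 45 50 49
f 49 48 47
f 50 48 49
f 52 51 55
f 52 55 53
f 53 55 56
f 53 56 54
f 55 51 57
f 55 57 56
f 56 57 58
f 56 58 54
f 57 51 59
f 57 59 58
f 58 59 60
f 58 60 54
f 59 51 61
f 59 61 60
f 60 61 62
f 60 62 54
f 61 51 63
f 61 63 62
f 62 63 64
f 62 64 54
f 63 51 65
f 63 65 64
f 64 65 66
f 64 66 54
f 65 51 67
f 65 67 66
f 66 67 68
f 66 68 54
f 67 51 69
f 67 69 68
f 68 69 70
f 68 70 54
f 69 51 71
f 69 71 70
f 70 71 72
f 70 72 54
f 71 51 73
f 71 73 72
f 72 73 74
f 72 74 54
f 73 51 75
f 73 75 74
f 74 75 76
f 74 76 54
f 75 51 77
f 75 77 76
f 76 77 78
f 76 78 54
f 77 51 79
f 77 79 78
f 78 79 80
f 78 80 54
f 79 51 52
f 79 52 80
f 80 52 53
f 80 53 54



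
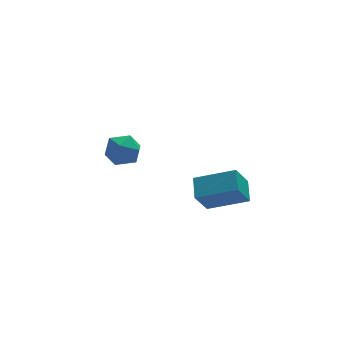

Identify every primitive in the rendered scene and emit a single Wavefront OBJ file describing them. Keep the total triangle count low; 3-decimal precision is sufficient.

v 1.137 -3.44 1.669
v 2.942 -4.25 2.432
v 1.393 -2.342 2.23
v 3.197 -3.151 2.993
v 1.883 -2.969 0.407
v 3.687 -3.778 1.17
v 2.138 -1.87 0.968
v 3.943 -2.68 1.731
v -1.317 3.41 0.866
v -0.457 3.674 1.388
v -0.883 1.786 0.972
v -0.023 2.05 1.494
v -0.957 2.163 1.939
v -1.225 3.167 1.874
v -0.115 2.293 0.486
v -0.383 3.297 0.421
v 0.286 2.984 1.154
v -0.234 2.904 2.052
v -1.106 2.556 0.308
v -1.626 2.476 1.206
f 2 4 1
f 5 2 1
f 1 4 3
f 3 5 1
f 2 8 4
f 6 2 5
f 6 8 2
f 4 8 3
f 7 5 3
f 3 8 7
f 7 6 5
f 8 6 7
f 9 20 14
f 9 14 10
f 9 10 16
f 9 16 19
f 9 19 20
f 10 14 18
f 14 20 13
f 20 19 11
f 19 16 15
f 16 10 17
f 12 18 13
f 12 13 11
f 12 11 15
f 12 15 17
f 12 17 18
f 13 18 14
f 11 13 20
f 15 11 19
f 17 15 16
f 18 17 10



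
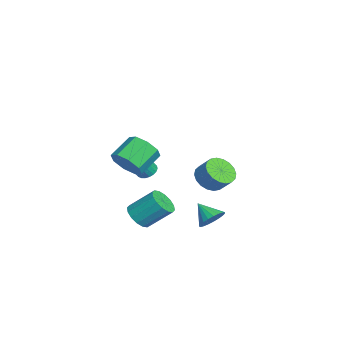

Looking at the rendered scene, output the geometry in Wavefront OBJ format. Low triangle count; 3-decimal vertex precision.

v 3.66 3.41 -2.627
v 4.067 3.728 -1.965
v 2.88 2.67 -1.793
v 3.806 3.956 -2.007
v 3.519 4.09 -2.155
v 3.257 4.106 -2.386
v 3.065 4.002 -2.658
v 2.975 3.795 -2.925
v 3.004 3.522 -3.14
v 3.146 3.229 -3.267
v 3.377 2.967 -3.283
v 3.657 2.782 -3.186
v 3.937 2.705 -2.992
v 4.169 2.751 -2.735
v 4.313 2.91 -2.459
v 4.345 3.155 -2.213
v 4.257 3.445 -2.038
v -3.963 3.661 -3.432
v -3.039 3.483 -3.875
v -2.493 4.122 -2.991
v -3.417 4.299 -2.548
v -3.176 3.877 -4.076
v -2.629 4.516 -3.192
v -3.468 4.228 -4.149
v -2.921 4.867 -3.265
v -3.858 4.467 -4.08
v -3.312 5.106 -3.196
v -4.27 4.546 -3.883
v -3.723 5.185 -2.999
v -4.62 4.45 -3.596
v -4.073 5.089 -2.712
v -4.841 4.197 -3.277
v -4.294 4.836 -2.393
v -4.887 3.838 -2.989
v -4.341 4.477 -2.105
v -4.751 3.444 -2.788
v -4.204 4.083 -1.904
v -4.459 3.093 -2.715
v -3.912 3.732 -1.831
v -4.068 2.854 -2.784
v -3.522 3.493 -1.9
v -3.657 2.775 -2.981
v -3.11 3.414 -2.097
v -3.307 2.871 -3.268
v -2.76 3.51 -2.384
v -3.086 3.124 -3.587
v -2.539 3.763 -2.703
v -3.532 0.089 -2.559
v -2.966 0.427 -2.577
v -2.641 -0.071 -1.699
v -3.208 -0.409 -1.681
v -3.125 0.591 -2.425
v -2.801 0.093 -1.547
v -3.355 0.668 -2.297
v -3.031 0.17 -1.418
v -3.616 0.645 -2.213
v -3.291 0.147 -1.335
v -3.862 0.526 -2.19
v -3.537 0.028 -1.312
v -4.051 0.331 -2.23
v -3.726 -0.167 -1.352
v -4.15 0.094 -2.328
v -3.826 -0.403 -1.449
v -4.143 -0.143 -2.465
v -3.818 -0.641 -1.587
v -4.03 -0.341 -2.618
v -3.706 -0.838 -1.74
v -3.831 -0.464 -2.762
v -3.506 -0.961 -1.884
v -3.58 -0.492 -2.87
v -3.256 -0.989 -1.992
v -3.321 -0.419 -2.924
v -2.997 -0.916 -2.046
v -3.099 -0.258 -2.916
v -2.774 -0.756 -2.038
v -2.951 -0.038 -2.845
v -2.627 -0.535 -1.967
v -2.904 0.204 -2.726
v -2.58 -0.293 -1.847
v 2.287 -0.511 -3.06
v 3.085 -0.294 -3.417
v 3.27 1.067 -2.178
v 2.473 0.851 -1.82
v 2.774 -0.038 -3.651
v 2.959 1.323 -2.412
v 2.333 0.091 -3.727
v 2.518 1.452 -2.488
v 1.88 0.059 -3.624
v 2.065 1.42 -2.385
v 1.536 -0.125 -3.37
v 1.721 1.236 -2.131
v 1.393 -0.413 -3.033
v 1.578 0.948 -1.794
v 1.49 -0.727 -2.702
v 1.675 0.634 -1.463
v 1.801 -0.983 -2.468
v 1.986 0.378 -1.229
v 2.242 -1.112 -2.392
v 2.427 0.249 -1.153
v 2.695 -1.08 -2.495
v 2.88 0.281 -1.256
v 3.039 -0.896 -2.749
v 3.224 0.465 -1.51
v 3.182 -0.608 -3.086
v 3.367 0.753 -1.847
v 2.815 -1.134 1.205
v 3.097 -1.615 2.082
v 2.108 -0.606 2.953
v 1.825 -0.126 2.075
v 3.57 -0.999 1.906
v 2.581 0.01 2.777
v 3.6 -0.463 1.319
v 2.611 0.546 2.19
v 3.17 -0.32 0.665
v 2.181 0.689 1.536
v 2.532 -0.654 0.327
v 1.543 0.355 1.198
v 2.059 -1.27 0.503
v 1.07 -0.261 1.374
v 2.029 -1.806 1.09
v 1.04 -0.797 1.961
v 2.459 -1.949 1.744
v 1.47 -0.94 2.615
f 2 1 4
f 2 4 3
f 4 1 5
f 4 5 3
f 5 1 6
f 5 6 3
f 6 1 7
f 6 7 3
f 7 1 8
f 7 8 3
f 8 1 9
f 8 9 3
f 9 1 10
f 9 10 3
f 10 1 11
f 10 11 3
f 11 1 12
f 11 12 3
f 12 1 13
f 12 13 3
f 13 1 14
f 13 14 3
f 14 1 15
f 14 15 3
f 15 1 16
f 15 16 3
f 16 1 17
f 16 17 3
f 17 1 2
f 17 2 3
f 19 18 22
f 19 22 20
f 20 22 23
f 20 23 21
f 22 18 24
f 22 24 23
f 23 24 25
f 23 25 21
f 24 18 26
f 24 26 25
f 25 26 27
f 25 27 21
f 26 18 28
f 26 28 27
f 27 28 29
f 27 29 21
f 28 18 30
f 28 30 29
f 29 30 31
f 29 31 21
f 30 18 32
f 30 32 31
f 31 32 33
f 31 33 21
f 32 18 34
f 32 34 33
f 33 34 35
f 33 35 21
f 34 18 36
f 34 36 35
f 35 36 37
f 35 37 21
f 36 18 38
f 36 38 37
f 37 38 39
f 37 39 21
f 38 18 40
f 38 40 39
f 39 40 41
f 39 41 21
f 40 18 42
f 40 42 41
f 41 42 43
f 41 43 21
f 42 18 44
f 42 44 43
f 43 44 45
f 43 45 21
f 44 18 46
f 44 46 45
f 45 46 47
f 45 47 21
f 46 18 19
f 46 19 47
f 47 19 20
f 47 20 21
f 49 48 52
f 49 52 50
f 50 52 53
f 50 53 51
f 52 48 54
f 52 54 53
f 53 54 55
f 53 55 51
f 54 48 56
f 54 56 55
f 55 56 57
f 55 57 51
f 56 48 58
f 56 58 57
f 57 58 59
f 57 59 51
f 58 48 60
f 58 60 59
f 59 60 61
f 59 61 51
f 60 48 62
f 60 62 61
f 61 62 63
f 61 63 51
f 62 48 64
f 62 64 63
f 63 64 65
f 63 65 51
f 64 48 66
f 64 66 65
f 65 66 67
f 65 67 51
f 66 48 68
f 66 68 67
f 67 68 69
f 67 69 51
f 68 48 70
f 68 70 69
f 69 70 71
f 69 71 51
f 70 48 72
f 70 72 71
f 71 72 73
f 71 73 51
f 72 48 74
f 72 74 73
f 73 74 75
f 73 75 51
f 74 48 76
f 74 76 75
f 75 76 77
f 75 77 51
f 76 48 78
f 76 78 77
f 77 78 79
f 77 79 51
f 78 48 49
f 78 49 79
f 79 49 50
f 79 50 51
f 81 80 84
f 81 84 82
f 82 84 85
f 82 85 83
f 84 80 86
f 84 86 85
f 85 86 87
f 85 87 83
f 86 80 88
f 86 88 87
f 87 88 89
f 87 89 83
f 88 80 90
f 88 90 89
f 89 90 91
f 89 91 83
f 90 80 92
f 90 92 91
f 91 92 93
f 91 93 83
f 92 80 94
f 92 94 93
f 93 94 95
f 93 95 83
f 94 80 96
f 94 96 95
f 95 96 97
f 95 97 83
f 96 80 98
f 96 98 97
f 97 98 99
f 97 99 83
f 98 80 100
f 98 100 99
f 99 100 101
f 99 101 83
f 100 80 102
f 100 102 101
f 101 102 103
f 101 103 83
f 102 80 104
f 102 104 103
f 103 104 105
f 103 105 83
f 104 80 81
f 104 81 105
f 105 81 82
f 105 82 83
f 107 106 110
f 107 110 108
f 108 110 111
f 108 111 109
f 110 106 112
f 110 112 111
f 111 112 113
f 111 113 109
f 112 106 114
f 112 114 113
f 113 114 115
f 113 115 109
f 114 106 116
f 114 116 115
f 115 116 117
f 115 117 109
f 116 106 118
f 116 118 117
f 117 118 119
f 117 119 109
f 118 106 120
f 118 120 119
f 119 120 121
f 119 121 109
f 120 106 122
f 120 122 121
f 121 122 123
f 121 123 109
f 122 106 107
f 122 107 123
f 123 107 108
f 123 108 109



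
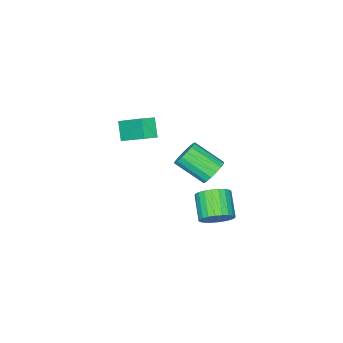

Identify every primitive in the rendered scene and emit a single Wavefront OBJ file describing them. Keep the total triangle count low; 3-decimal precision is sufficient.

v -1.37 3.664 -1.225
v -0.683 3.695 -0.614
v -1.484 2.688 0.337
v -2.17 2.656 -0.275
v -0.89 3.966 -0.501
v -1.69 2.959 0.45
v -1.17 4.191 -0.499
v -1.97 3.184 0.452
v -1.48 4.335 -0.607
v -2.281 3.328 0.344
v -1.774 4.378 -0.809
v -2.574 3.37 0.142
v -2.006 4.311 -1.075
v -2.806 3.304 -0.124
v -2.141 4.146 -1.363
v -2.941 3.139 -0.412
v -2.159 3.908 -1.631
v -2.959 2.9 -0.68
v -2.056 3.632 -1.837
v -2.857 2.625 -0.886
v -1.85 3.361 -1.95
v -2.65 2.354 -0.999
v -1.57 3.136 -1.952
v -2.37 2.129 -1.001
v -1.259 2.992 -1.844
v -2.06 1.985 -0.893
v -0.966 2.95 -1.642
v -1.766 1.942 -0.691
v -0.734 3.016 -1.376
v -1.534 2.009 -0.425
v -0.599 3.181 -1.088
v -1.399 2.174 -0.137
v -0.581 3.42 -0.82
v -1.381 2.412 0.131
v -2.987 1.967 0.443
v -2.244 1.982 0.073
v -1.69 0.488 1.127
v -2.433 0.473 1.497
v -2.199 2.22 0.388
v -1.644 0.727 1.441
v -2.334 2.401 0.715
v -1.779 0.907 1.768
v -2.619 2.482 0.98
v -2.064 0.988 2.033
v -2.988 2.445 1.122
v -2.433 0.951 2.175
v -3.357 2.299 1.108
v -2.802 0.805 2.162
v -3.641 2.076 0.943
v -3.087 0.583 1.996
v -3.776 1.829 0.662
v -3.221 0.335 1.716
v -3.73 1.613 0.332
v -3.175 0.119 1.386
v -3.514 1.478 0.027
v -2.959 -0.016 1.081
v -3.177 1.455 -0.182
v -2.622 -0.038 0.871
v -2.797 1.55 -0.248
v -2.242 0.056 0.805
v -2.46 1.74 -0.156
v -1.906 0.246 0.897
v -2.344 -4.101 1.634
v -2.349 -2.429 2.694
v -3.146 -3.935 1.369
v -3.15 -2.263 2.429
v -1.89 -3.477 0.651
v -1.894 -1.805 1.711
v -2.691 -3.311 0.386
v -2.696 -1.639 1.446
f 2 1 5
f 2 5 3
f 3 5 6
f 3 6 4
f 5 1 7
f 5 7 6
f 6 7 8
f 6 8 4
f 7 1 9
f 7 9 8
f 8 9 10
f 8 10 4
f 9 1 11
f 9 11 10
f 10 11 12
f 10 12 4
f 11 1 13
f 11 13 12
f 12 13 14
f 12 14 4
f 13 1 15
f 13 15 14
f 14 15 16
f 14 16 4
f 15 1 17
f 15 17 16
f 16 17 18
f 16 18 4
f 17 1 19
f 17 19 18
f 18 19 20
f 18 20 4
f 19 1 21
f 19 21 20
f 20 21 22
f 20 22 4
f 21 1 23
f 21 23 22
f 22 23 24
f 22 24 4
f 23 1 25
f 23 25 24
f 24 25 26
f 24 26 4
f 25 1 27
f 25 27 26
f 26 27 28
f 26 28 4
f 27 1 29
f 27 29 28
f 28 29 30
f 28 30 4
f 29 1 31
f 29 31 30
f 30 31 32
f 30 32 4
f 31 1 33
f 31 33 32
f 32 33 34
f 32 34 4
f 33 1 2
f 33 2 34
f 34 2 3
f 34 3 4
f 36 35 39
f 36 39 37
f 37 39 40
f 37 40 38
f 39 35 41
f 39 41 40
f 40 41 42
f 40 42 38
f 41 35 43
f 41 43 42
f 42 43 44
f 42 44 38
f 43 35 45
f 43 45 44
f 44 45 46
f 44 46 38
f 45 35 47
f 45 47 46
f 46 47 48
f 46 48 38
f 47 35 49
f 47 49 48
f 48 49 50
f 48 50 38
f 49 35 51
f 49 51 50
f 50 51 52
f 50 52 38
f 51 35 53
f 51 53 52
f 52 53 54
f 52 54 38
f 53 35 55
f 53 55 54
f 54 55 56
f 54 56 38
f 55 35 57
f 55 57 56
f 56 57 58
f 56 58 38
f 57 35 59
f 57 59 58
f 58 59 60
f 58 60 38
f 59 35 61
f 59 61 60
f 60 61 62
f 60 62 38
f 61 35 36
f 61 36 62
f 62 36 37
f 62 37 38
f 64 66 63
f 67 64 63
f 63 66 65
f 65 67 63
f 64 70 66
f 68 64 67
f 68 70 64
f 66 70 65
f 69 67 65
f 65 70 69
f 69 68 67
f 70 68 69



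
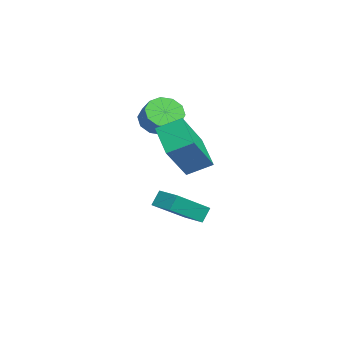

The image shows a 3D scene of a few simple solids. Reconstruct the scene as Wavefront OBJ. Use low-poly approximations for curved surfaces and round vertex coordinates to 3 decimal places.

v -2.404 2.137 2.471
v -1.304 1.266 4.046
v -2.338 3.213 3.02
v -1.238 2.342 4.595
v -0.922 2.478 1.625
v 0.178 1.607 3.2
v -0.856 3.554 2.174
v 0.244 2.683 3.749
v -3.536 2.611 -1.755
v -2.426 1.181 -0.578
v -3.829 2.95 -1.068
v -2.718 1.52 0.11
v -2.702 3.28 -1.73
v -1.591 1.85 -0.552
v -2.994 3.619 -1.042
v -1.884 2.189 0.135
v -4.021 1.529 3.642
v -3.508 1.693 2.971
v -2.707 1.954 3.647
v -3.219 1.791 4.318
v -3.762 2.143 3.098
v -2.96 2.404 3.773
v -4.114 2.358 3.432
v -3.313 2.619 4.108
v -4.431 2.257 3.847
v -3.63 2.518 4.523
v -4.591 1.878 4.183
v -3.79 2.139 4.859
v -4.533 1.366 4.313
v -3.732 1.627 4.989
v -4.28 0.916 4.187
v -3.478 1.177 4.862
v -3.927 0.701 3.852
v -3.126 0.962 4.528
v -3.61 0.802 3.437
v -2.809 1.063 4.113
v -3.45 1.181 3.101
v -2.649 1.442 3.777
f 2 4 1
f 5 2 1
f 1 4 3
f 3 5 1
f 2 8 4
f 6 2 5
f 6 8 2
f 4 8 3
f 7 5 3
f 3 8 7
f 7 6 5
f 8 6 7
f 10 12 9
f 13 10 9
f 9 12 11
f 11 13 9
f 10 16 12
f 14 10 13
f 14 16 10
f 12 16 11
f 15 13 11
f 11 16 15
f 15 14 13
f 16 14 15
f 18 17 21
f 18 21 19
f 19 21 22
f 19 22 20
f 21 17 23
f 21 23 22
f 22 23 24
f 22 24 20
f 23 17 25
f 23 25 24
f 24 25 26
f 24 26 20
f 25 17 27
f 25 27 26
f 26 27 28
f 26 28 20
f 27 17 29
f 27 29 28
f 28 29 30
f 28 30 20
f 29 17 31
f 29 31 30
f 30 31 32
f 30 32 20
f 31 17 33
f 31 33 32
f 32 33 34
f 32 34 20
f 33 17 35
f 33 35 34
f 34 35 36
f 34 36 20
f 35 17 37
f 35 37 36
f 36 37 38
f 36 38 20
f 37 17 18
f 37 18 38
f 38 18 19
f 38 19 20



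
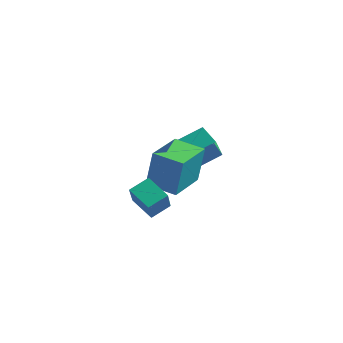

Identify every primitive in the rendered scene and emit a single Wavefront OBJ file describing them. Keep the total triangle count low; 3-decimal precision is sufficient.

v 0.758 0.875 3.128
v 1.275 2.22 3.891
v -0.041 1.92 1.827
v 0.476 3.265 2.59
v 1.544 0.855 2.63
v 2.061 2.2 3.393
v 0.745 1.9 1.329
v 1.262 3.245 2.092
v 2.555 -2.245 1.889
v 3.292 -2.981 2.955
v 2.712 -1.477 2.311
v 3.449 -2.213 3.376
v 3.491 -2.127 1.324
v 4.228 -2.863 2.389
v 3.648 -1.359 1.745
v 4.385 -2.095 2.811
v 2.321 -1.437 2.354
v 2.65 -1.37 4.071
v 1.702 0.145 2.41
v 2.031 0.212 4.128
v 3.489 -0.972 2.112
v 3.818 -0.905 3.83
v 2.87 0.61 2.169
v 3.199 0.677 3.886
f 2 4 1
f 5 2 1
f 1 4 3
f 3 5 1
f 2 8 4
f 6 2 5
f 6 8 2
f 4 8 3
f 7 5 3
f 3 8 7
f 7 6 5
f 8 6 7
f 10 12 9
f 13 10 9
f 9 12 11
f 11 13 9
f 10 16 12
f 14 10 13
f 14 16 10
f 12 16 11
f 15 13 11
f 11 16 15
f 15 14 13
f 16 14 15
f 18 20 17
f 21 18 17
f 17 20 19
f 19 21 17
f 18 24 20
f 22 18 21
f 22 24 18
f 20 24 19
f 23 21 19
f 19 24 23
f 23 22 21
f 24 22 23



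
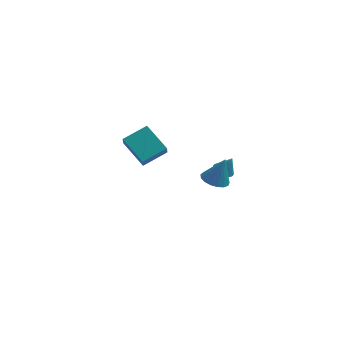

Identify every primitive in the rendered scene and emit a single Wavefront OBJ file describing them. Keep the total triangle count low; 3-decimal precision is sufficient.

v -1.793 1.215 -1.755
v -1.775 0.698 -1.031
v -2.954 2.435 -0.855
v -2.937 1.918 -0.131
v -0.523 2.022 -1.209
v -0.506 1.505 -0.485
v -1.685 3.242 -0.309
v -1.667 2.725 0.415
v 2.509 3.769 -4.01
v 2.849 3.233 -4.151
v 2.991 3.811 -3.01
v 3.006 3.415 -4.234
v 3.087 3.65 -4.283
v 3.08 3.903 -4.29
v 2.986 4.136 -4.255
v 2.82 4.313 -4.182
v 2.606 4.407 -4.083
v 2.377 4.404 -3.973
v 2.169 4.304 -3.868
v 2.013 4.123 -3.785
v 1.932 3.888 -3.736
v 1.939 3.634 -3.729
v 2.032 3.401 -3.764
v 2.199 3.224 -3.837
v 2.413 3.13 -3.936
v 2.641 3.133 -4.046
v 2.246 -3.772 1.307
v 2.873 -3.368 1.045
v 2.754 -3.608 2.773
v 2.612 -3.101 1.105
v 2.267 -2.988 1.212
v 1.917 -3.055 1.34
v 1.643 -3.285 1.461
v 1.507 -3.628 1.546
v 1.541 -4.003 1.577
v 1.736 -4.326 1.546
v 2.048 -4.521 1.46
v 2.405 -4.545 1.339
v 2.726 -4.392 1.21
v 2.937 -4.097 1.104
v 2.99 -3.727 1.045
f 2 4 1
f 5 2 1
f 1 4 3
f 3 5 1
f 2 8 4
f 6 2 5
f 6 8 2
f 4 8 3
f 7 5 3
f 3 8 7
f 7 6 5
f 8 6 7
f 10 9 12
f 10 12 11
f 12 9 13
f 12 13 11
f 13 9 14
f 13 14 11
f 14 9 15
f 14 15 11
f 15 9 16
f 15 16 11
f 16 9 17
f 16 17 11
f 17 9 18
f 17 18 11
f 18 9 19
f 18 19 11
f 19 9 20
f 19 20 11
f 20 9 21
f 20 21 11
f 21 9 22
f 21 22 11
f 22 9 23
f 22 23 11
f 23 9 24
f 23 24 11
f 24 9 25
f 24 25 11
f 25 9 26
f 25 26 11
f 26 9 10
f 26 10 11
f 28 27 30
f 28 30 29
f 30 27 31
f 30 31 29
f 31 27 32
f 31 32 29
f 32 27 33
f 32 33 29
f 33 27 34
f 33 34 29
f 34 27 35
f 34 35 29
f 35 27 36
f 35 36 29
f 36 27 37
f 36 37 29
f 37 27 38
f 37 38 29
f 38 27 39
f 38 39 29
f 39 27 40
f 39 40 29
f 40 27 41
f 40 41 29
f 41 27 28
f 41 28 29



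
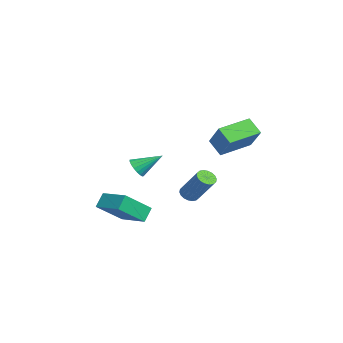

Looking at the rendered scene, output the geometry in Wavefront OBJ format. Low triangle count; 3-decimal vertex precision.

v 3.182 -0.18 -1.481
v 3.503 -0.697 -1.439
v 4.579 0.103 0.203
v 4.258 0.62 0.161
v 3.651 -0.548 -1.609
v 4.728 0.253 0.032
v 3.707 -0.325 -1.755
v 4.784 0.475 -0.113
v 3.659 -0.074 -1.846
v 4.735 0.726 -0.204
v 3.517 0.156 -1.864
v 4.593 0.957 -0.222
v 3.308 0.32 -1.807
v 4.384 1.12 -0.165
v 3.074 0.384 -1.685
v 4.15 1.185 -0.043
v 2.861 0.337 -1.523
v 3.937 1.137 0.119
v 2.712 0.187 -1.352
v 3.789 0.988 0.289
v 2.656 -0.035 -1.207
v 3.733 0.765 0.435
v 2.705 -0.286 -1.116
v 3.781 0.514 0.526
v 2.847 -0.517 -1.098
v 3.923 0.284 0.544
v 3.056 -0.68 -1.155
v 4.132 0.12 0.487
v 3.29 -0.745 -1.277
v 4.366 0.056 0.365
v 2.632 -5.314 -2.403
v 2.109 -4.856 -1.603
v 1.894 -3.79 -3.76
v 1.371 -3.331 -2.96
v 4.169 -4.229 -2.02
v 3.646 -3.77 -1.22
v 3.431 -2.704 -3.377
v 2.908 -2.246 -2.577
v 0.886 1.93 0.518
v 0.121 1.406 1.371
v 0.041 3.821 0.92
v -0.725 3.298 1.773
v 2.265 2.242 1.947
v 1.499 1.719 2.8
v 1.419 4.134 2.349
v 0.654 3.61 3.202
v -2.333 -2.456 -1.473
v -1.665 -2.35 -1.773
v -2.127 -0.964 -0.487
v -1.863 -2.187 -1.978
v -2.155 -2.076 -2.084
v -2.482 -2.041 -2.068
v -2.78 -2.088 -1.935
v -2.989 -2.208 -1.711
v -3.068 -2.376 -1.439
v -3.002 -2.561 -1.174
v -2.803 -2.724 -0.969
v -2.512 -2.835 -0.863
v -2.185 -2.87 -0.879
v -1.887 -2.823 -1.012
v -1.678 -2.703 -1.236
v -1.598 -2.535 -1.508
f 2 1 5
f 2 5 3
f 3 5 6
f 3 6 4
f 5 1 7
f 5 7 6
f 6 7 8
f 6 8 4
f 7 1 9
f 7 9 8
f 8 9 10
f 8 10 4
f 9 1 11
f 9 11 10
f 10 11 12
f 10 12 4
f 11 1 13
f 11 13 12
f 12 13 14
f 12 14 4
f 13 1 15
f 13 15 14
f 14 15 16
f 14 16 4
f 15 1 17
f 15 17 16
f 16 17 18
f 16 18 4
f 17 1 19
f 17 19 18
f 18 19 20
f 18 20 4
f 19 1 21
f 19 21 20
f 20 21 22
f 20 22 4
f 21 1 23
f 21 23 22
f 22 23 24
f 22 24 4
f 23 1 25
f 23 25 24
f 24 25 26
f 24 26 4
f 25 1 27
f 25 27 26
f 26 27 28
f 26 28 4
f 27 1 29
f 27 29 28
f 28 29 30
f 28 30 4
f 29 1 2
f 29 2 30
f 30 2 3
f 30 3 4
f 32 34 31
f 35 32 31
f 31 34 33
f 33 35 31
f 32 38 34
f 36 32 35
f 36 38 32
f 34 38 33
f 37 35 33
f 33 38 37
f 37 36 35
f 38 36 37
f 40 42 39
f 43 40 39
f 39 42 41
f 41 43 39
f 40 46 42
f 44 40 43
f 44 46 40
f 42 46 41
f 45 43 41
f 41 46 45
f 45 44 43
f 46 44 45
f 48 47 50
f 48 50 49
f 50 47 51
f 50 51 49
f 51 47 52
f 51 52 49
f 52 47 53
f 52 53 49
f 53 47 54
f 53 54 49
f 54 47 55
f 54 55 49
f 55 47 56
f 55 56 49
f 56 47 57
f 56 57 49
f 57 47 58
f 57 58 49
f 58 47 59
f 58 59 49
f 59 47 60
f 59 60 49
f 60 47 61
f 60 61 49
f 61 47 62
f 61 62 49
f 62 47 48
f 62 48 49



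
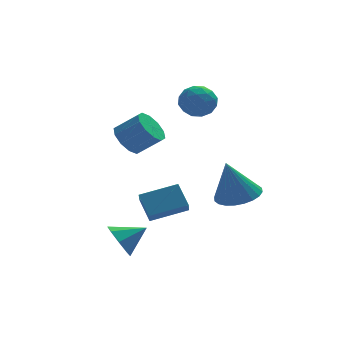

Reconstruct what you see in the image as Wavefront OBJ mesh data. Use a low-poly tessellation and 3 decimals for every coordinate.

v 3.132 4.185 1.92
v 3.79 3.572 2.213
v 2.31 3.028 1.347
v 2.968 2.415 1.64
v 2.431 2.87 2.272
v 2.939 3.585 2.626
v 3.161 3.015 0.934
v 3.669 3.73 1.288
v 3.808 2.848 1.604
v 3.357 2.759 2.431
v 2.743 3.841 1.129
v 2.292 3.752 1.956
v 3.533 3.98 2.117
v 2.567 2.62 1.443
v 2.251 2.888 1.814
v 2.638 2.527 1.987
v 3.033 3.988 2.36
v 3.42 3.628 2.532
v 2.621 3.215 2.566
v 2.68 2.972 1.028
v 3.067 2.612 1.2
v 3.462 4.073 1.573
v 3.849 3.712 1.746
v 3.479 3.385 0.994
v 3.931 3.194 1.931
v 3.447 2.514 1.594
v 3.561 2.867 1.179
v 3.86 3.287 1.387
v 3.666 3.142 2.417
v 3.182 2.462 2.08
v 2.866 2.73 2.452
v 3.165 3.15 2.66
v 3.676 2.717 2.059
v 2.918 4.138 1.48
v 2.434 3.458 1.143
v 2.935 3.45 0.9
v 3.234 3.87 1.108
v 2.653 4.086 1.966
v 2.169 3.406 1.629
v 2.24 3.313 2.173
v 2.539 3.733 2.381
v 2.424 3.883 1.501
v -1.756 -2.042 -3.828
v -1.363 -2.461 -4.547
v -0.544 -1.998 -3.192
v -1.357 -1.759 -4.608
v -1.585 -1.223 -4.211
v -1.913 -1.168 -3.591
v -2.149 -1.624 -3.11
v -2.155 -2.326 -3.049
v -1.927 -2.861 -3.446
v -1.599 -2.917 -4.066
v -0.268 2.919 -0.13
v 0.375 3.319 -0.67
v 1.391 2.9 0.229
v 0.748 2.501 0.77
v 0.197 3.709 -0.287
v 1.213 3.291 0.612
v -0.159 3.798 0.155
v 0.858 3.379 1.055
v -0.556 3.551 0.489
v 0.46 3.132 1.389
v -0.843 3.063 0.587
v 0.173 2.644 1.486
v -0.911 2.52 0.411
v 0.105 2.101 1.31
v -0.733 2.129 0.028
v 0.283 1.711 0.927
v -0.378 2.041 -0.415
v 0.639 1.622 0.485
v 0.02 2.288 -0.749
v 1.036 1.869 0.151
v 0.307 2.776 -0.846
v 1.323 2.357 0.053
v 3.881 -0.482 -2.438
v 4.864 -0.114 -2.146
v 3.299 -0.518 -0.442
v 4.652 0.25 -2.201
v 4.323 0.503 -2.292
v 3.926 0.606 -2.406
v 3.522 0.544 -2.524
v 3.173 0.325 -2.63
v 2.932 -0.017 -2.706
v 2.835 -0.43 -2.742
v 2.897 -0.85 -2.731
v 3.109 -1.215 -2.676
v 3.439 -1.468 -2.585
v 3.835 -1.571 -2.471
v 4.239 -1.508 -2.352
v 4.588 -1.289 -2.247
v 4.829 -0.947 -2.171
v 4.926 -0.535 -2.135
v 0.193 0.613 -4.155
v 0.024 0.03 -3.545
v -0.032 1.584 -3.289
v -0.2 1.002 -2.679
v 1.96 0.598 -3.681
v 1.792 0.016 -3.071
v 1.736 1.57 -2.815
v 1.567 0.987 -2.205
f 1 38 17
f 38 12 41
f 17 41 6
f 38 41 17
f 1 17 13
f 17 6 18
f 13 18 2
f 17 18 13
f 1 13 22
f 13 2 23
f 22 23 8
f 13 23 22
f 1 22 34
f 22 8 37
f 34 37 11
f 22 37 34
f 1 34 38
f 34 11 42
f 38 42 12
f 34 42 38
f 2 18 29
f 18 6 32
f 29 32 10
f 18 32 29
f 6 41 19
f 41 12 40
f 19 40 5
f 41 40 19
f 12 42 39
f 42 11 35
f 39 35 3
f 42 35 39
f 11 37 36
f 37 8 24
f 36 24 7
f 37 24 36
f 8 23 28
f 23 2 25
f 28 25 9
f 23 25 28
f 4 30 16
f 30 10 31
f 16 31 5
f 30 31 16
f 4 16 14
f 16 5 15
f 14 15 3
f 16 15 14
f 4 14 21
f 14 3 20
f 21 20 7
f 14 20 21
f 4 21 26
f 21 7 27
f 26 27 9
f 21 27 26
f 4 26 30
f 26 9 33
f 30 33 10
f 26 33 30
f 5 31 19
f 31 10 32
f 19 32 6
f 31 32 19
f 3 15 39
f 15 5 40
f 39 40 12
f 15 40 39
f 7 20 36
f 20 3 35
f 36 35 11
f 20 35 36
f 9 27 28
f 27 7 24
f 28 24 8
f 27 24 28
f 10 33 29
f 33 9 25
f 29 25 2
f 33 25 29
f 44 43 46
f 44 46 45
f 46 43 47
f 46 47 45
f 47 43 48
f 47 48 45
f 48 43 49
f 48 49 45
f 49 43 50
f 49 50 45
f 50 43 51
f 50 51 45
f 51 43 52
f 51 52 45
f 52 43 44
f 52 44 45
f 54 53 57
f 54 57 55
f 55 57 58
f 55 58 56
f 57 53 59
f 57 59 58
f 58 59 60
f 58 60 56
f 59 53 61
f 59 61 60
f 60 61 62
f 60 62 56
f 61 53 63
f 61 63 62
f 62 63 64
f 62 64 56
f 63 53 65
f 63 65 64
f 64 65 66
f 64 66 56
f 65 53 67
f 65 67 66
f 66 67 68
f 66 68 56
f 67 53 69
f 67 69 68
f 68 69 70
f 68 70 56
f 69 53 71
f 69 71 70
f 70 71 72
f 70 72 56
f 71 53 73
f 71 73 72
f 72 73 74
f 72 74 56
f 73 53 54
f 73 54 74
f 74 54 55
f 74 55 56
f 76 75 78
f 76 78 77
f 78 75 79
f 78 79 77
f 79 75 80
f 79 80 77
f 80 75 81
f 80 81 77
f 81 75 82
f 81 82 77
f 82 75 83
f 82 83 77
f 83 75 84
f 83 84 77
f 84 75 85
f 84 85 77
f 85 75 86
f 85 86 77
f 86 75 87
f 86 87 77
f 87 75 88
f 87 88 77
f 88 75 89
f 88 89 77
f 89 75 90
f 89 90 77
f 90 75 91
f 90 91 77
f 91 75 92
f 91 92 77
f 92 75 76
f 92 76 77
f 94 96 93
f 97 94 93
f 93 96 95
f 95 97 93
f 94 100 96
f 98 94 97
f 98 100 94
f 96 100 95
f 99 97 95
f 95 100 99
f 99 98 97
f 100 98 99



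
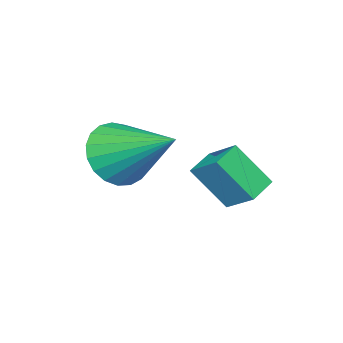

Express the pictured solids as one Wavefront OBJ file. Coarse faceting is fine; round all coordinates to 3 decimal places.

v 2.36 2.271 -3.212
v 2.48 3.152 -2.6
v 2.002 3.123 -4.368
v 2.122 4.004 -3.756
v 3.218 2.316 -3.444
v 3.338 3.197 -2.832
v 2.86 3.168 -4.6
v 2.98 4.049 -3.988
v 3.716 0.475 -3.22
v 4.516 0.113 -2.7
v 3.844 2.365 -2.1
v 4.703 0.298 -3.032
v 4.72 0.513 -3.397
v 4.563 0.722 -3.732
v 4.26 0.888 -3.978
v 3.863 0.982 -4.092
v 3.44 0.989 -4.056
v 3.066 0.907 -3.875
v 2.803 0.751 -3.581
v 2.699 0.546 -3.224
v 2.77 0.33 -2.867
v 3.006 0.138 -2.57
v 3.364 0.005 -2.386
v 3.783 -0.047 -2.346
v 4.19 -0.009 -2.457
f 2 4 1
f 5 2 1
f 1 4 3
f 3 5 1
f 2 8 4
f 6 2 5
f 6 8 2
f 4 8 3
f 7 5 3
f 3 8 7
f 7 6 5
f 8 6 7
f 10 9 12
f 10 12 11
f 12 9 13
f 12 13 11
f 13 9 14
f 13 14 11
f 14 9 15
f 14 15 11
f 15 9 16
f 15 16 11
f 16 9 17
f 16 17 11
f 17 9 18
f 17 18 11
f 18 9 19
f 18 19 11
f 19 9 20
f 19 20 11
f 20 9 21
f 20 21 11
f 21 9 22
f 21 22 11
f 22 9 23
f 22 23 11
f 23 9 24
f 23 24 11
f 24 9 25
f 24 25 11
f 25 9 10
f 25 10 11

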